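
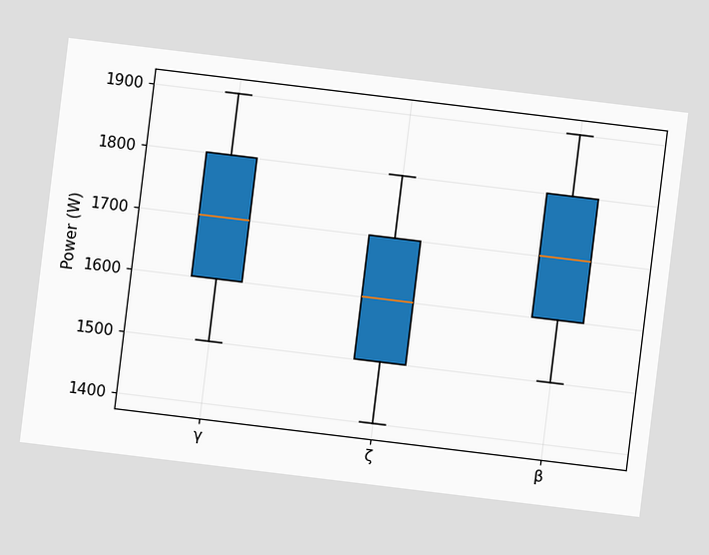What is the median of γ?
The chart is tilted about 7° clockwise. The median line in the γ box sits at 1700W.

1700W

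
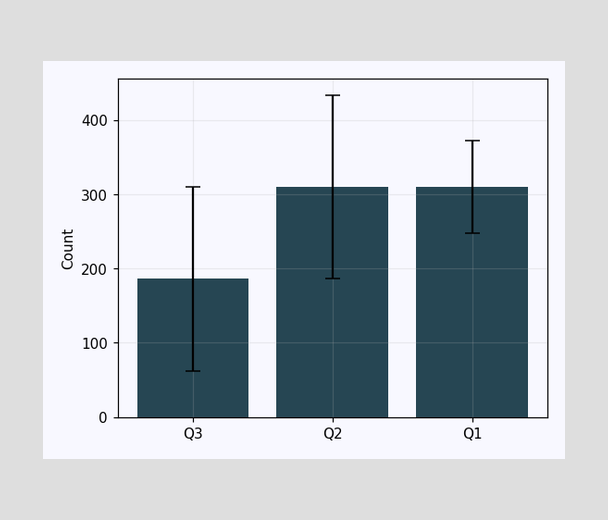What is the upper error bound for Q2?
434

The Q2 bar's upper whisker reaches 434.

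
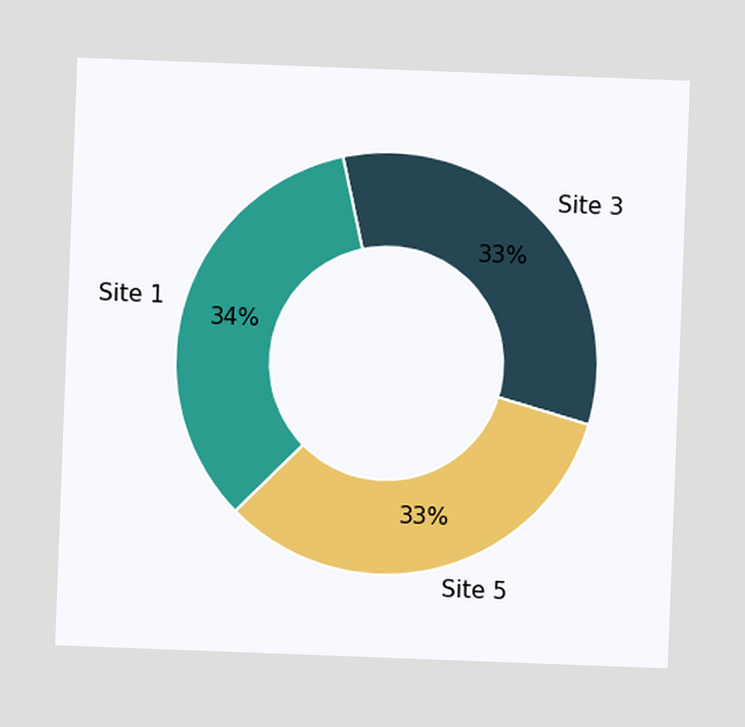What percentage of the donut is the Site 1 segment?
The chart is tilted about 2° clockwise. The Site 1 segment takes up 34% of the ring.

34%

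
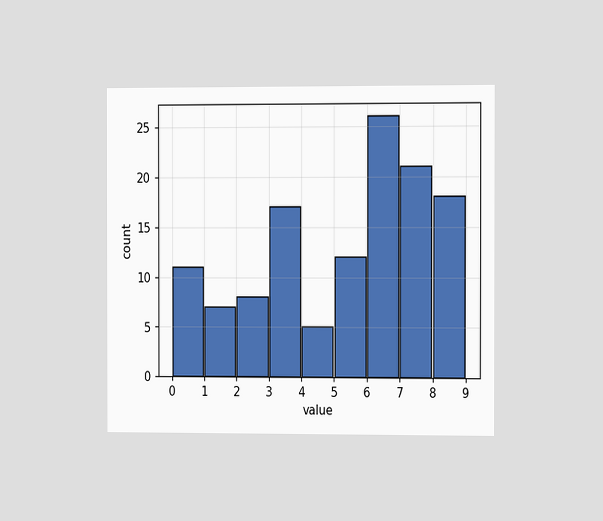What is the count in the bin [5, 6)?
12

The chart is viewed slightly from the right. The [5, 6) bin has height 12.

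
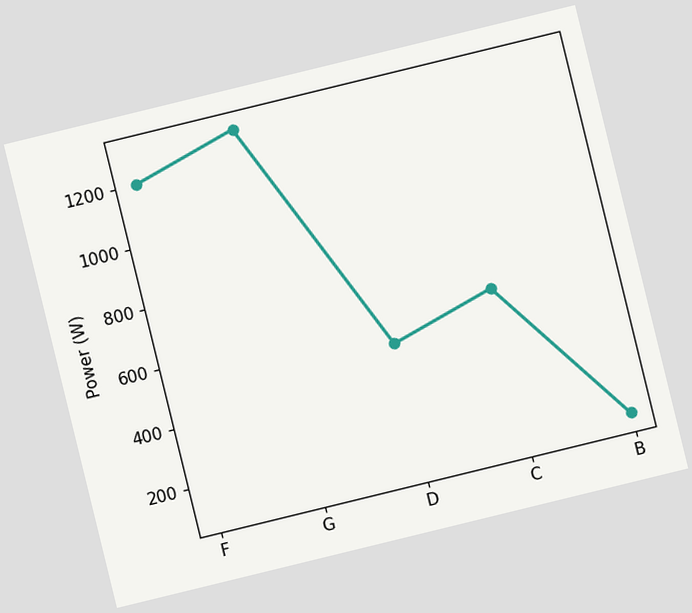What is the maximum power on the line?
The chart is tilted about 14° counter-clockwise. The highest point is at G, and reading across to the y-axis gives 1300W.

1300W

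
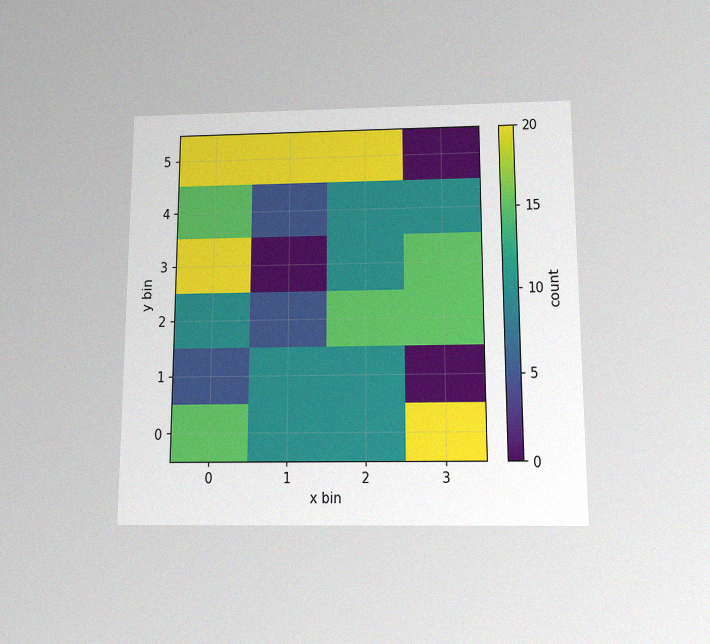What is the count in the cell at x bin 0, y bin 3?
20

The chart is viewed slightly from below, with some photo noise. Matching the cell (0, 3) against the colorbar gives 20.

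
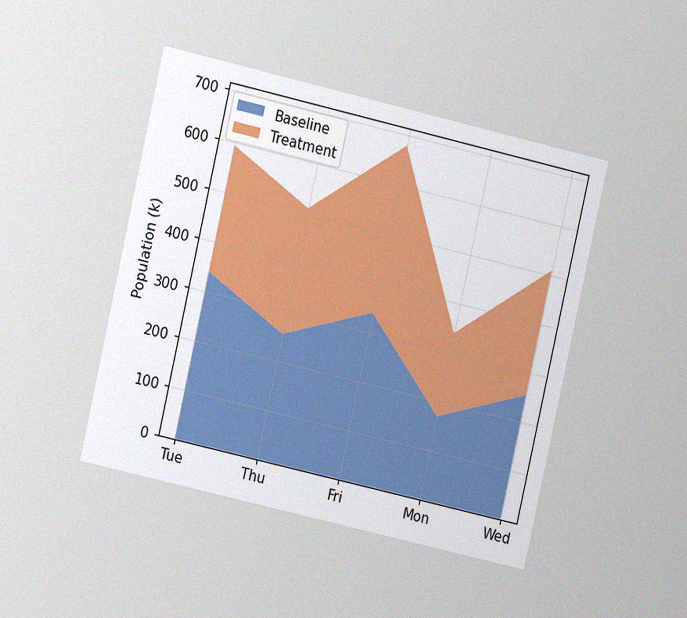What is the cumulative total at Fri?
680k

The chart is tilted about 13° clockwise and viewed at a slight angle, with some photo noise. The stacked total at Fri reaches 680k.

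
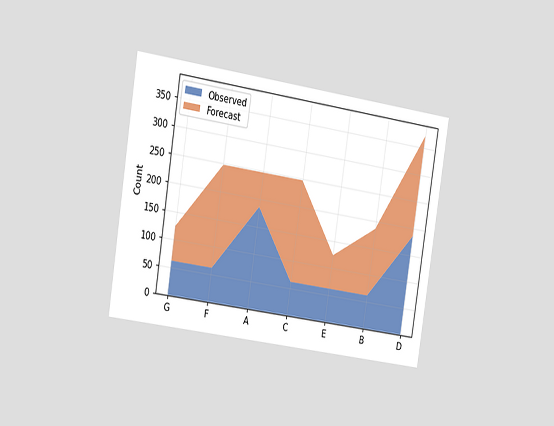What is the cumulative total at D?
372

The chart is tilted about 9° clockwise and viewed slightly from the left. The stacked total at D reaches 372.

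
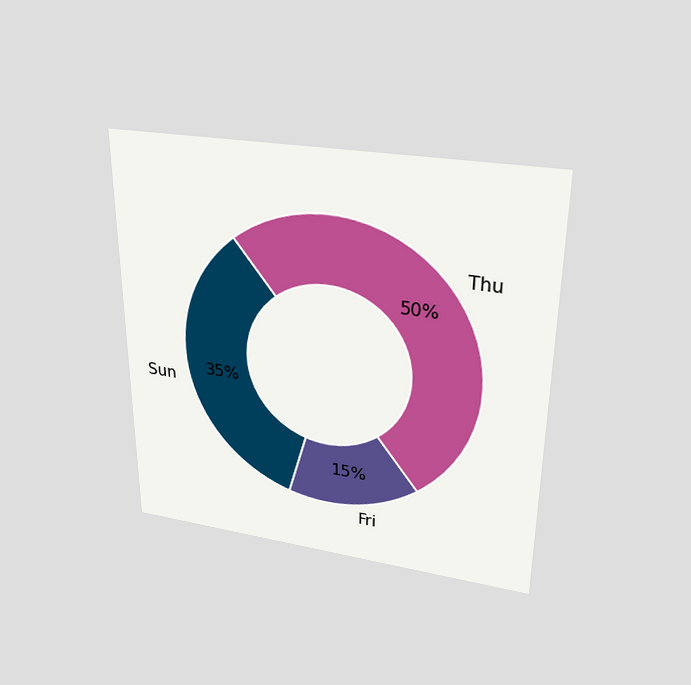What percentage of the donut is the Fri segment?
The chart is viewed slightly from above. The Fri segment takes up 15% of the ring.

15%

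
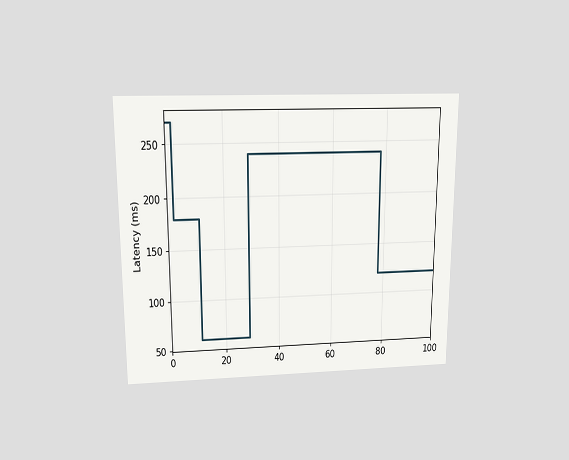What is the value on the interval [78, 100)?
120ms

The chart is viewed slightly from above. On [78, 100) the step sits at 120ms.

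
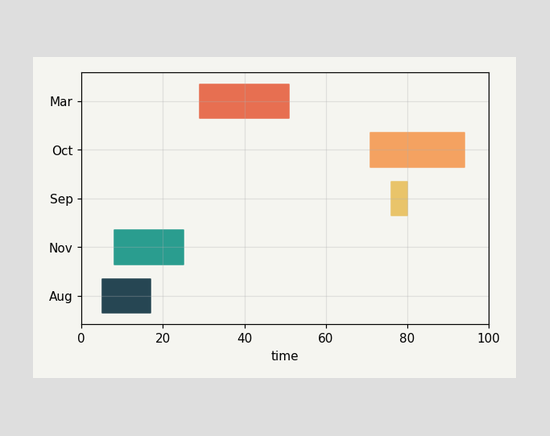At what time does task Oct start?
The Oct bar begins at t=71.

71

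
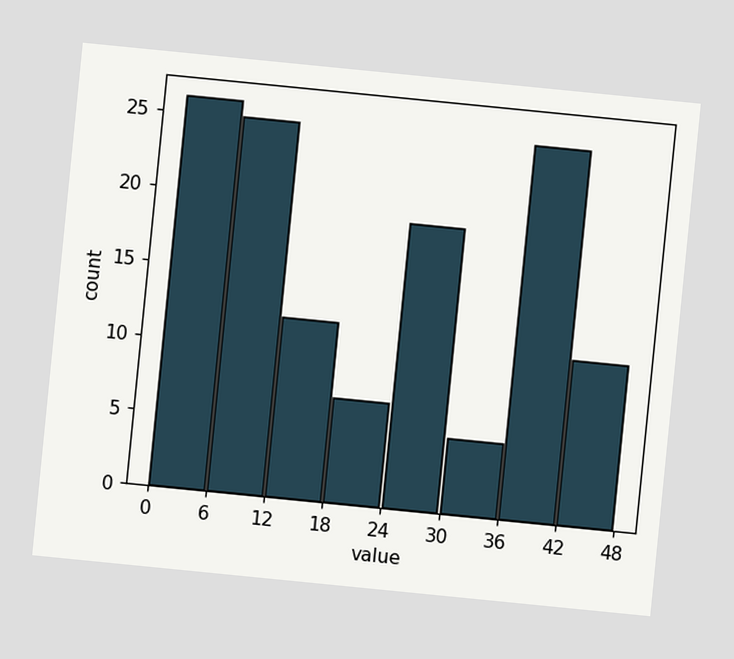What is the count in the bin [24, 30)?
19

The chart is tilted about 6° clockwise. The [24, 30) bin has height 19.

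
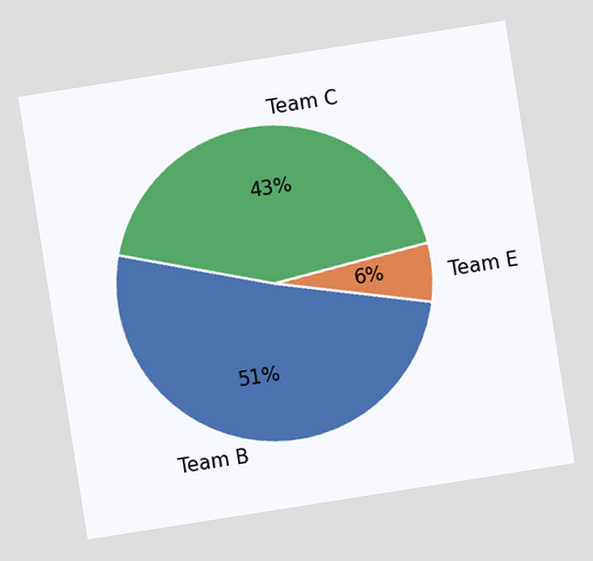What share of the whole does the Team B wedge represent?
The chart is tilted about 9° counter-clockwise. The Team B slice takes up 51% of the pie.

51%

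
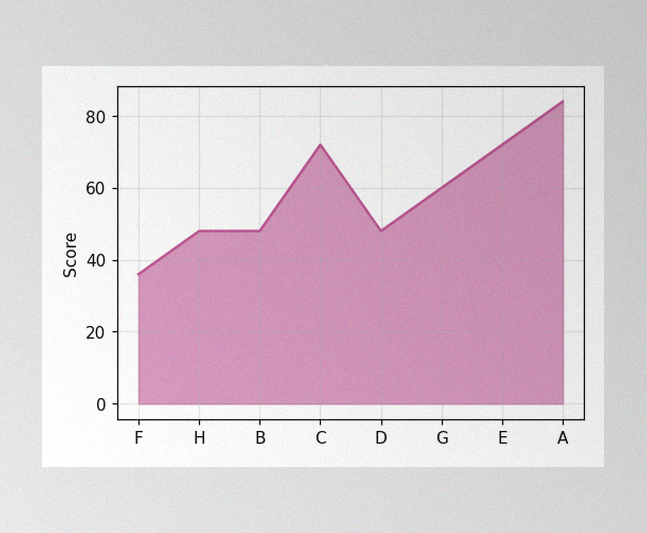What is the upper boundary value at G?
The image has some photo noise and uneven lighting. At G the upper boundary is at 60.

60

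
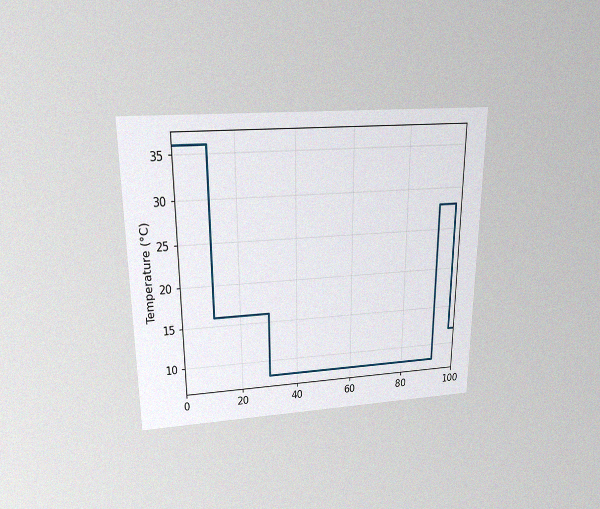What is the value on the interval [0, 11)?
36°C

The chart is viewed slightly from above, with some photo noise. On [0, 11) the step sits at 36°C.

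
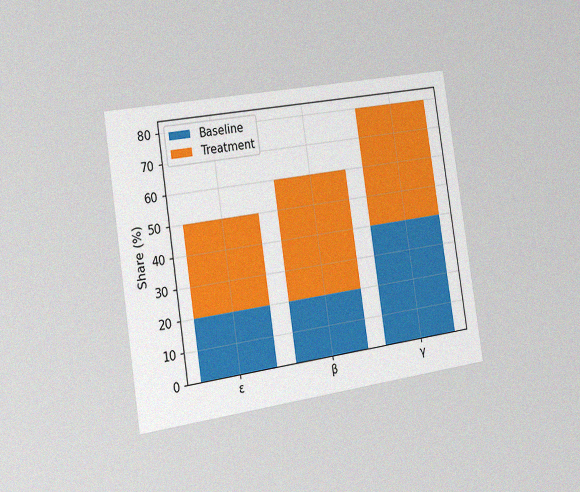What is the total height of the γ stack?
80%

The chart is tilted about 9° counter-clockwise and viewed slightly from the left, with some photo noise. The γ stack's top reaches 80% on the y-axis.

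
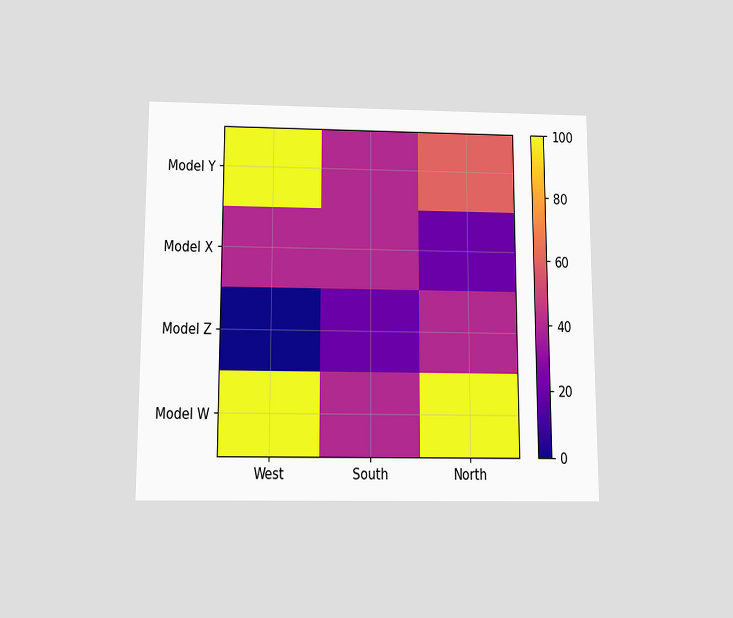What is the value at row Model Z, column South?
20

The chart is viewed slightly from below. Matching cell (Model Z, South) against the colorbar gives 20.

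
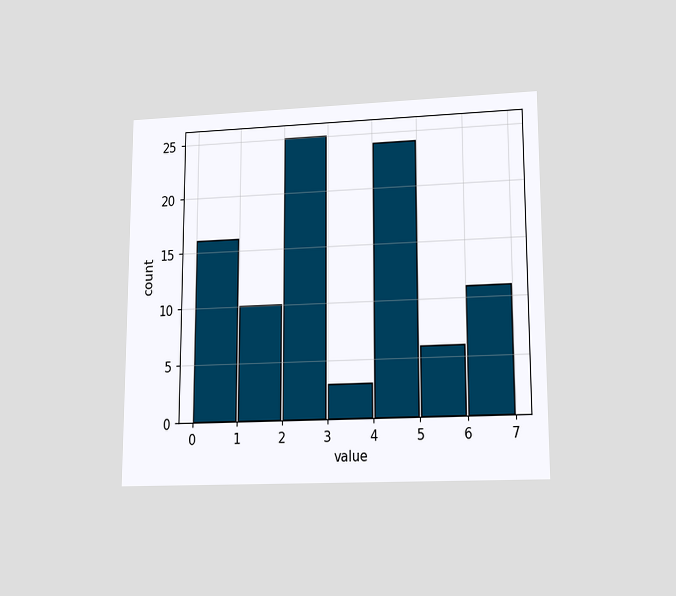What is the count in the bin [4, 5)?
The chart is viewed at a slight angle. The [4, 5) bin has height 24.

24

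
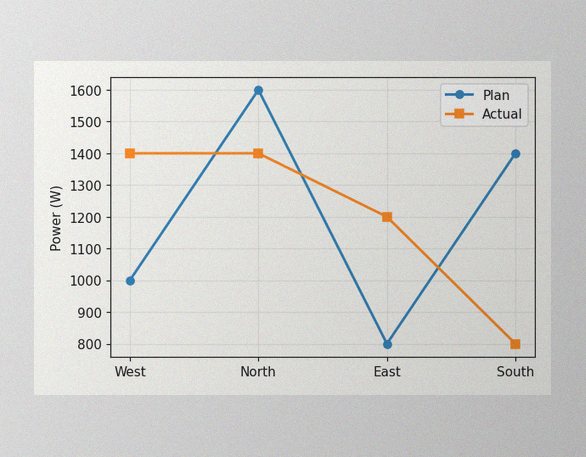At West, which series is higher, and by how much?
Actual, by 400W

The image has some photo noise and uneven lighting. At West, Actual sits above the other line by 400W.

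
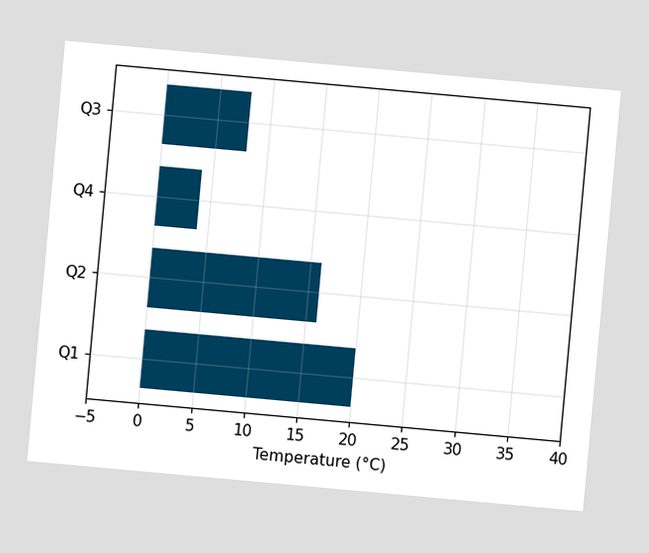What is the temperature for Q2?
16°C

The chart is tilted about 5° clockwise. Reading along the chart's x-axis, the Q2 bar reaches 16°C.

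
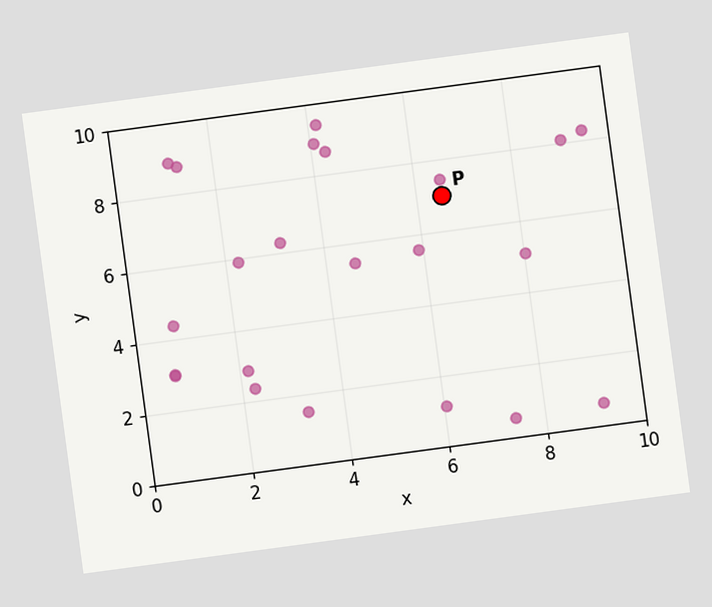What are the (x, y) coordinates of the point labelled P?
The chart is tilted about 8° counter-clockwise. Following the gridlines from P to each axis, P sits at (6.5, 7).

(6.5, 7)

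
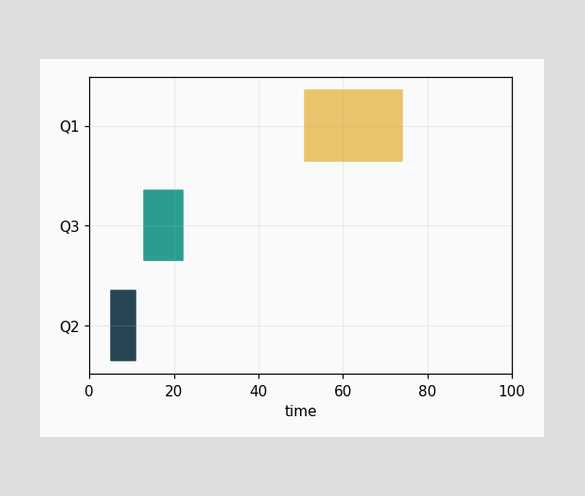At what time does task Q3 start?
13

The Q3 bar begins at t=13.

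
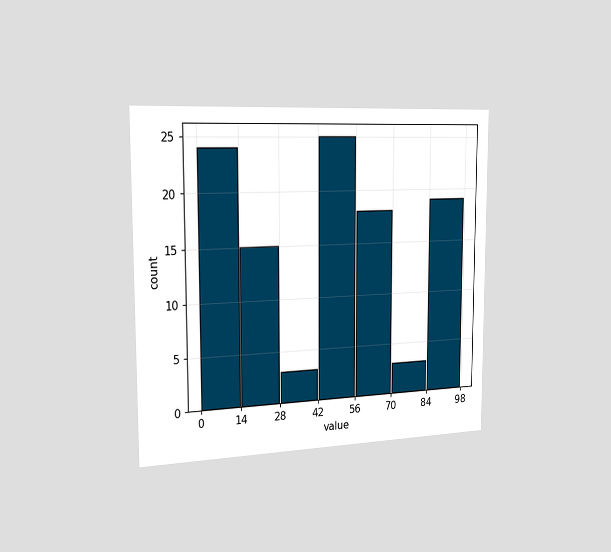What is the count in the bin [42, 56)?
25

The chart is viewed slightly from the left. The [42, 56) bin has height 25.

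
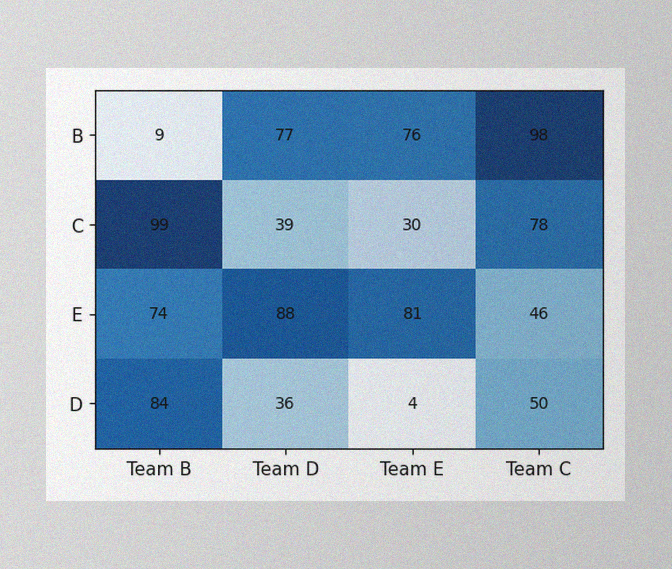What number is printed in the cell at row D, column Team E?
4

The image has some photo noise and uneven lighting. The (D, Team E) cell reads 4.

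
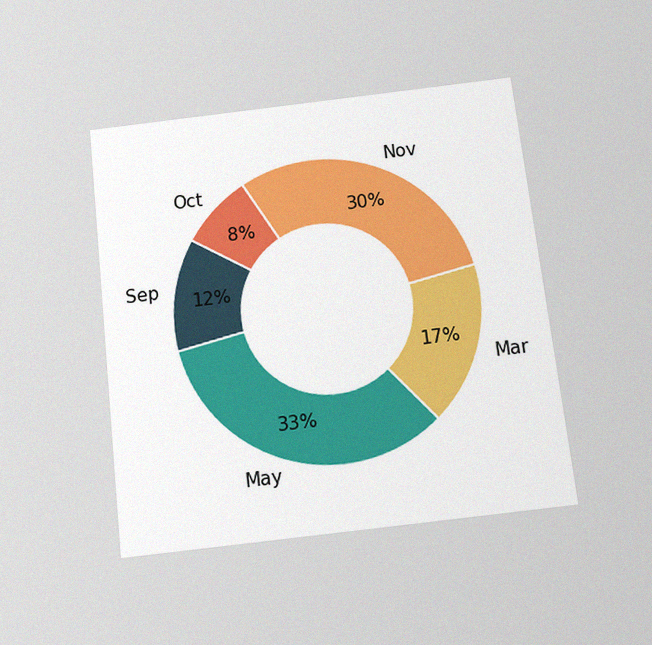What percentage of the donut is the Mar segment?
17%

The chart is tilted about 7° counter-clockwise and viewed slightly from below, with some photo noise. The Mar segment takes up 17% of the ring.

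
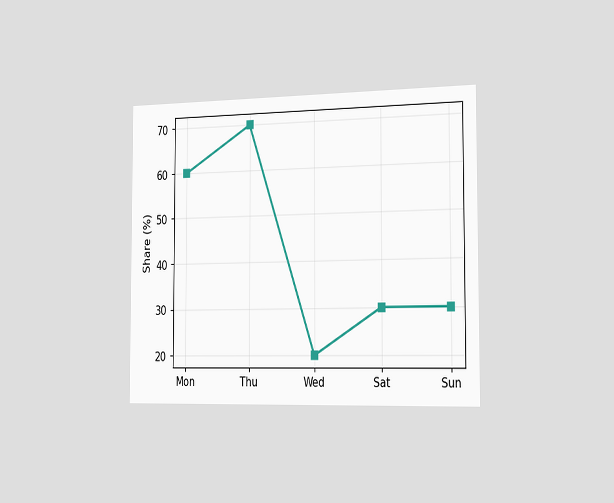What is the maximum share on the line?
70%

The chart is viewed slightly from the right. The highest point is at Thu, and reading across to the y-axis gives 70%.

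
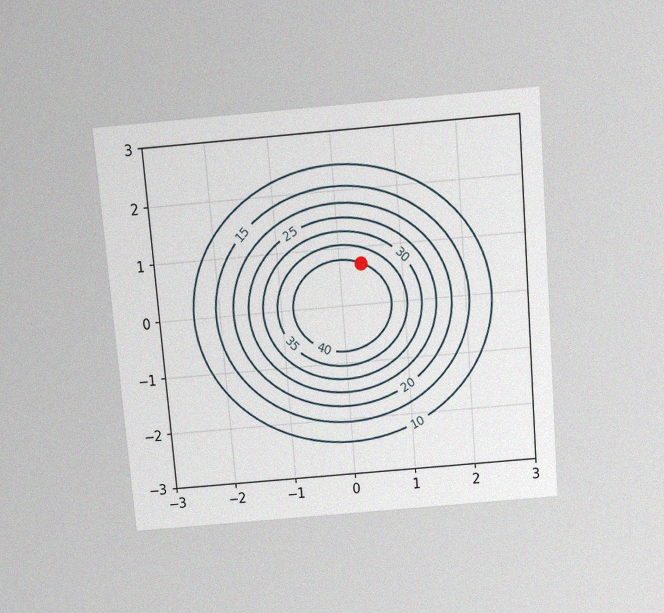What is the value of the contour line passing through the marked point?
The chart is tilted about 5° counter-clockwise and viewed slightly from above, with some photo noise. The marked point sits on the contour labelled 40.

40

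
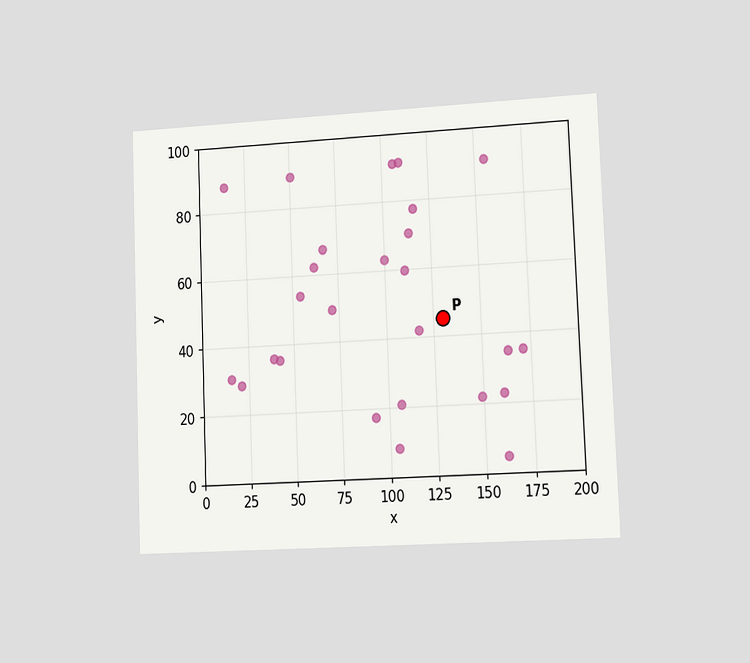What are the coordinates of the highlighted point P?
(130, 45)

The chart is tilted about 2° counter-clockwise and viewed slightly from the right. Following the gridlines from P to each axis, P sits at (130, 45).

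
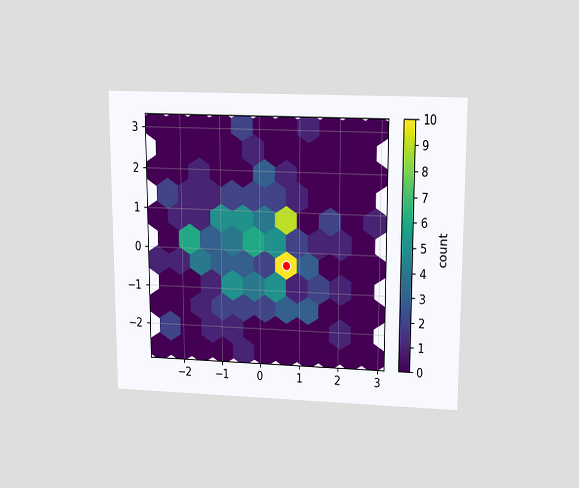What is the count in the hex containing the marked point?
10

The chart is viewed slightly from above. The marked hex reads 10 on the colorbar.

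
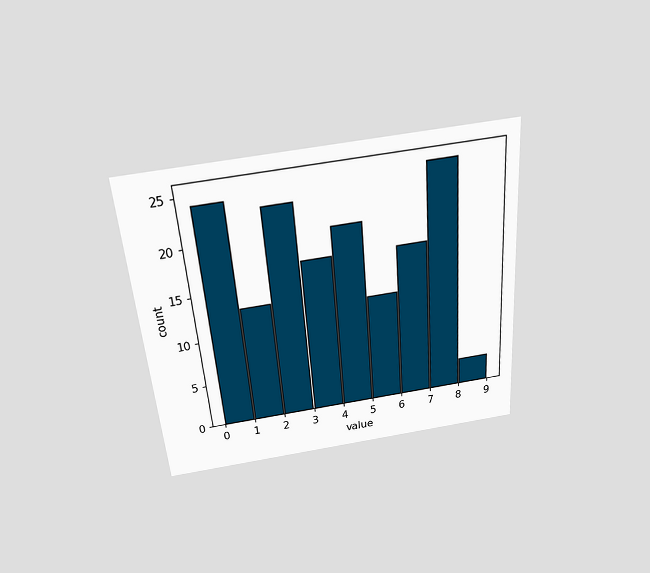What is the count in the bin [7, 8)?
The chart is tilted about 5° counter-clockwise and viewed slightly from above. The [7, 8) bin has height 25.

25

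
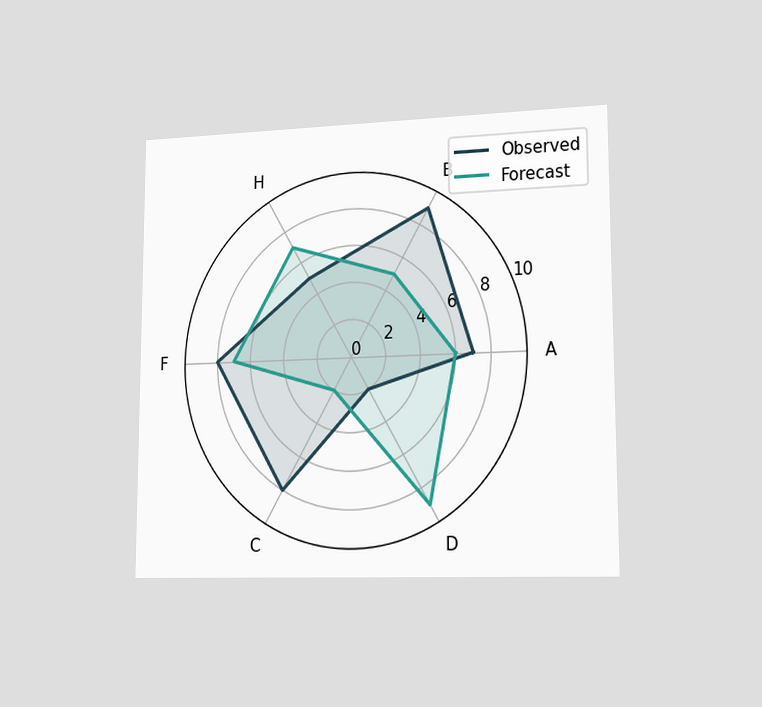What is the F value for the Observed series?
The chart is viewed slightly from the right. On the F axis, Observed reaches 8.

8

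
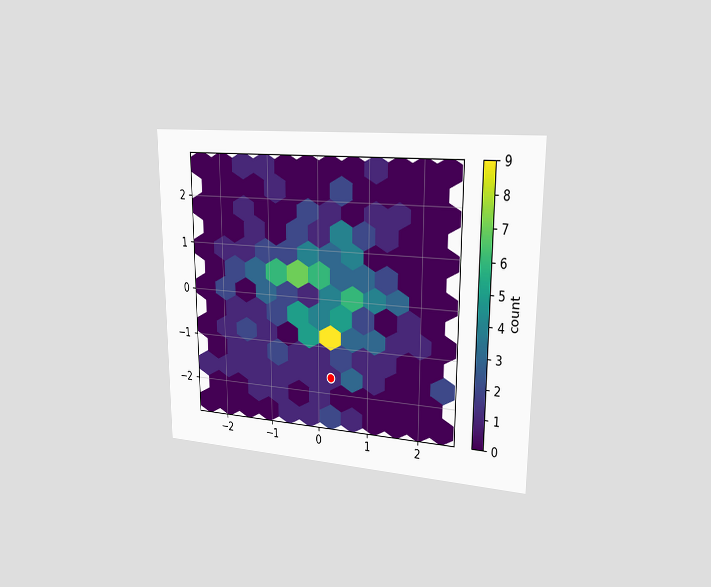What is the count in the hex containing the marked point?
The chart is viewed slightly from the right. The marked hex reads 1 on the colorbar.

1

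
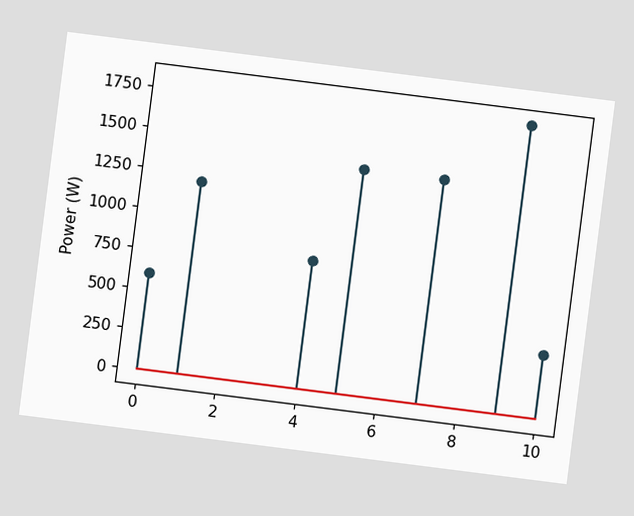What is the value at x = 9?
1800W

The chart is tilted about 7° clockwise. The stem at x=9 reaches 1800W.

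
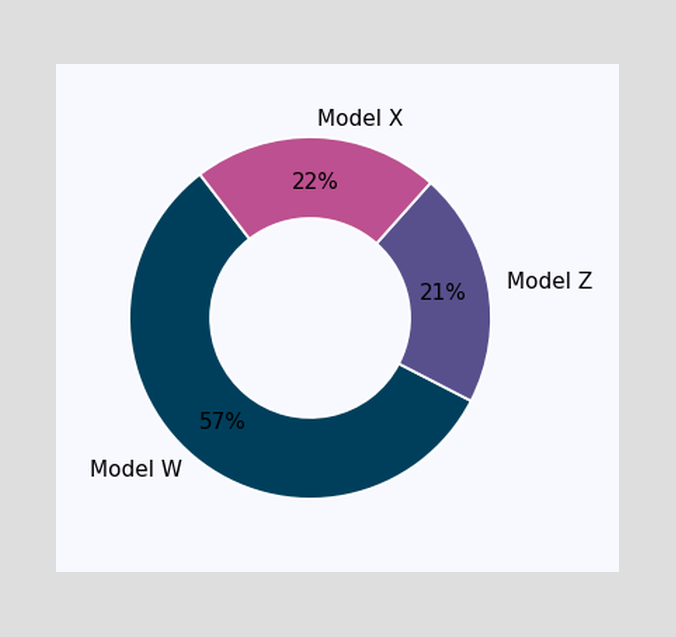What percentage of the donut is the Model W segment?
The Model W segment takes up 57% of the ring.

57%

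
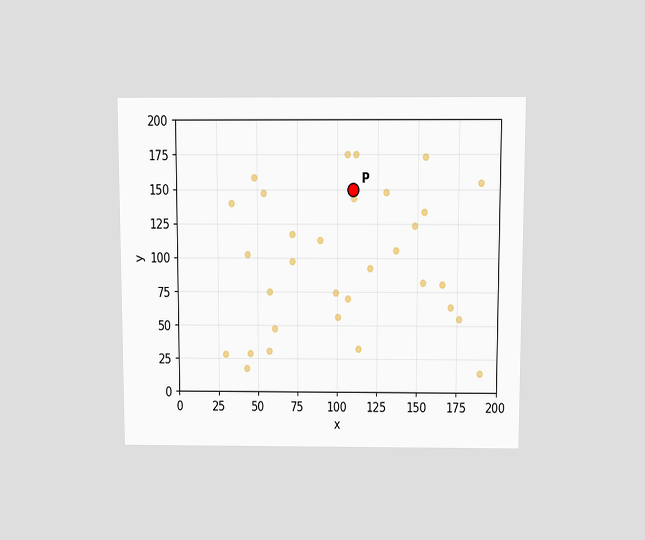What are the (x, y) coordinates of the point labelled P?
The chart is viewed slightly from above. Following the gridlines from P to each axis, P sits at (110, 150).

(110, 150)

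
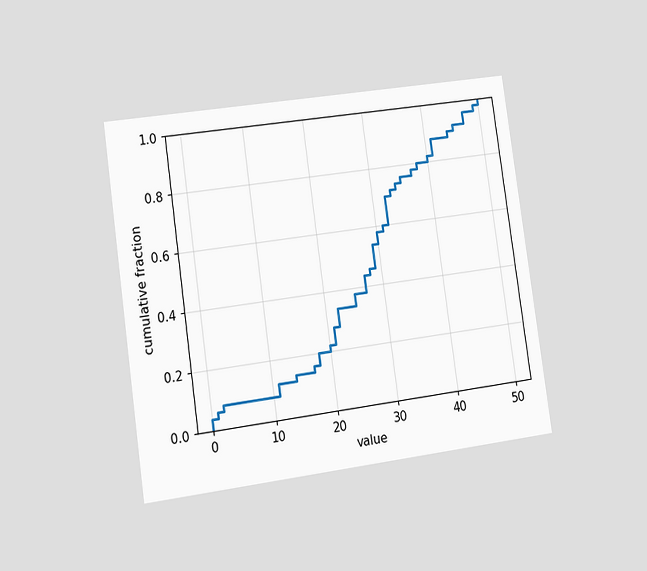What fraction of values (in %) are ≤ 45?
The chart is tilted about 8° counter-clockwise and viewed at a slight angle. At x=45 the ECDF step is at 92%.

92%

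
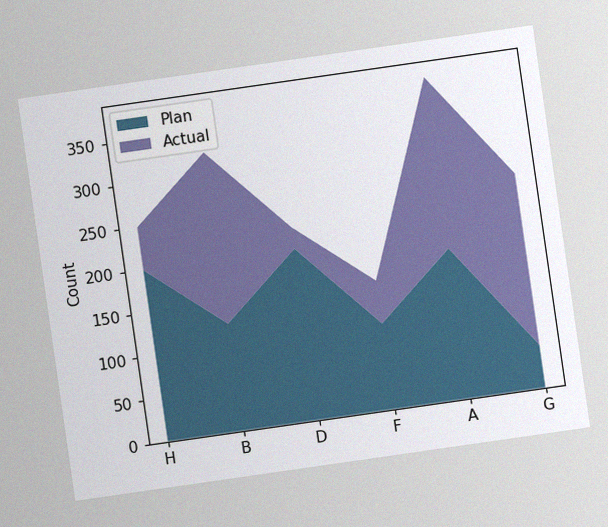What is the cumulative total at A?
375

The chart is tilted about 8° counter-clockwise, with some photo noise. The stacked total at A reaches 375.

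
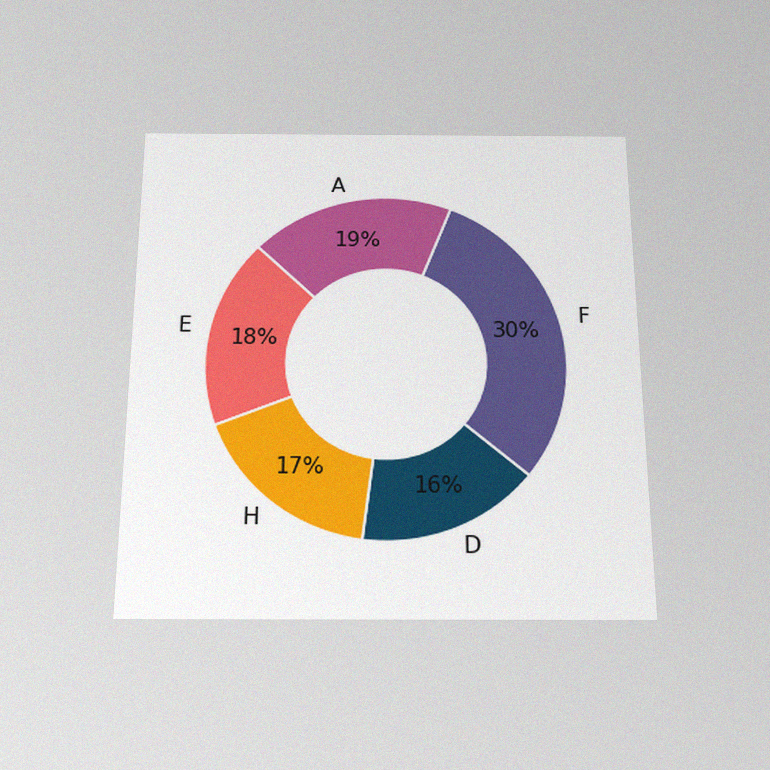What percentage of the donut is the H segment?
17%

The chart is viewed slightly from below, with some photo noise. The H segment takes up 17% of the ring.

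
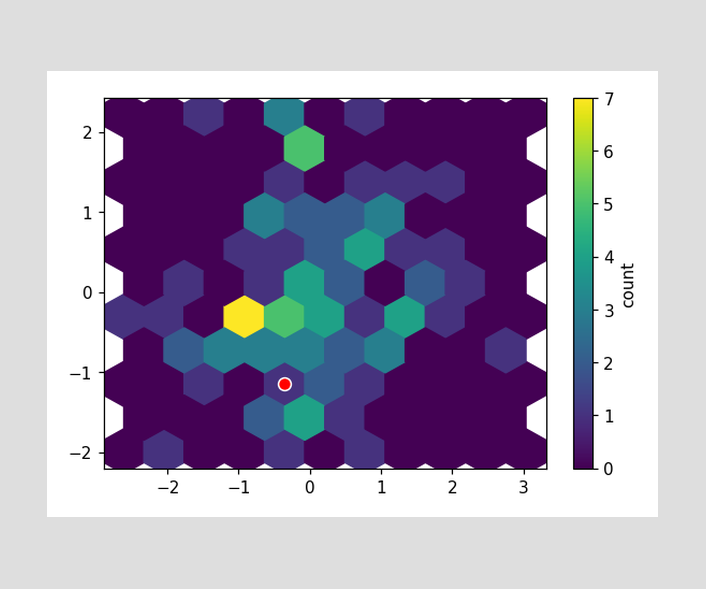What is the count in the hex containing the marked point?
1

The marked hex reads 1 on the colorbar.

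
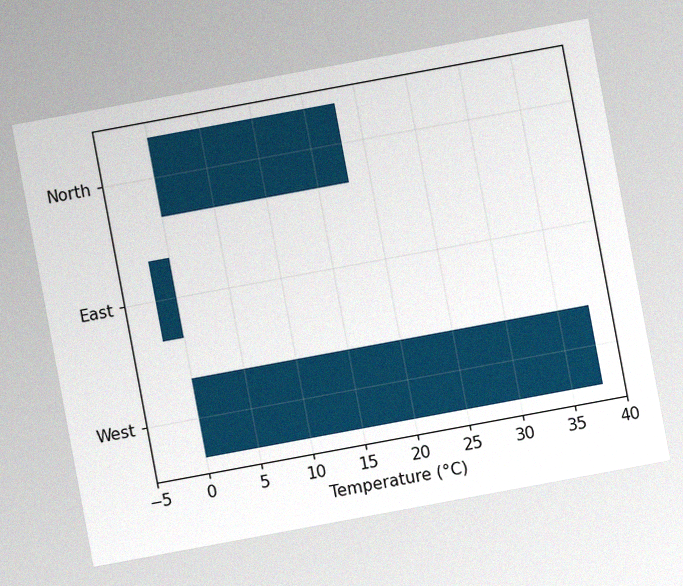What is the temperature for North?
The chart is tilted about 10° counter-clockwise, with some photo noise. Reading along the chart's x-axis, the North bar reaches 18°C.

18°C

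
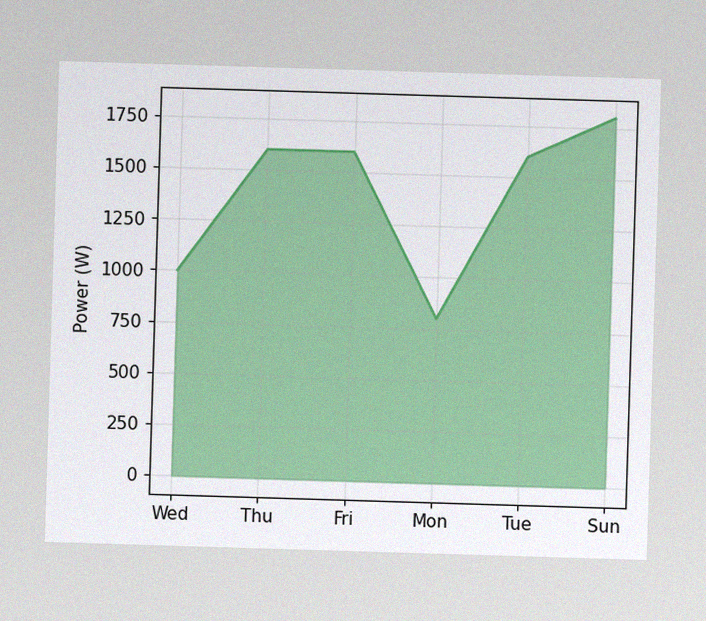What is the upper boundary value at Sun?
1800W

The image has some photo noise and uneven lighting. At Sun the upper boundary is at 1800W.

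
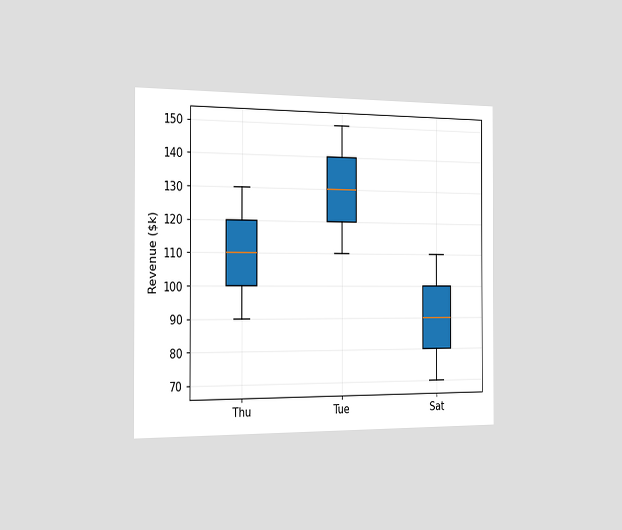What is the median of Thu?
The chart is viewed slightly from the left. The median line in the Thu box sits at $110k.

$110k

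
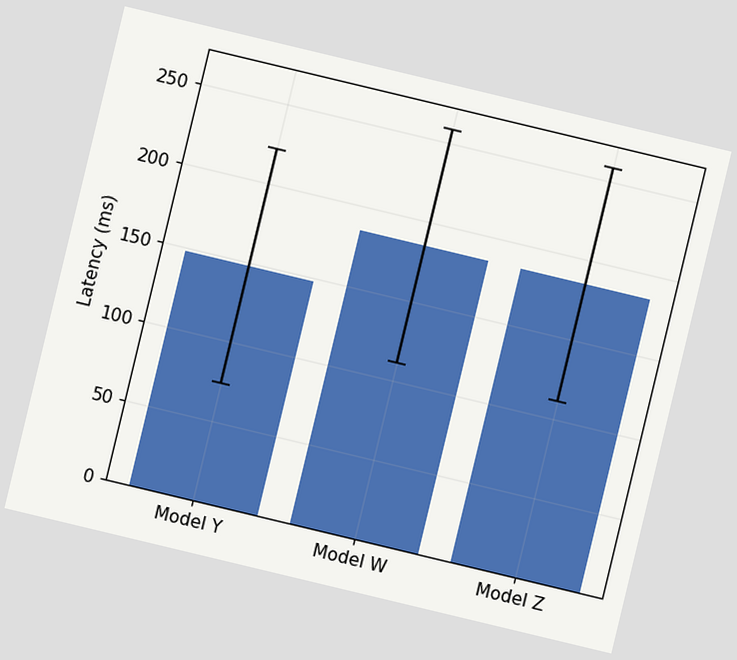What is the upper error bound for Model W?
The chart is tilted about 13° clockwise. The Model W bar's upper whisker reaches 259ms.

259ms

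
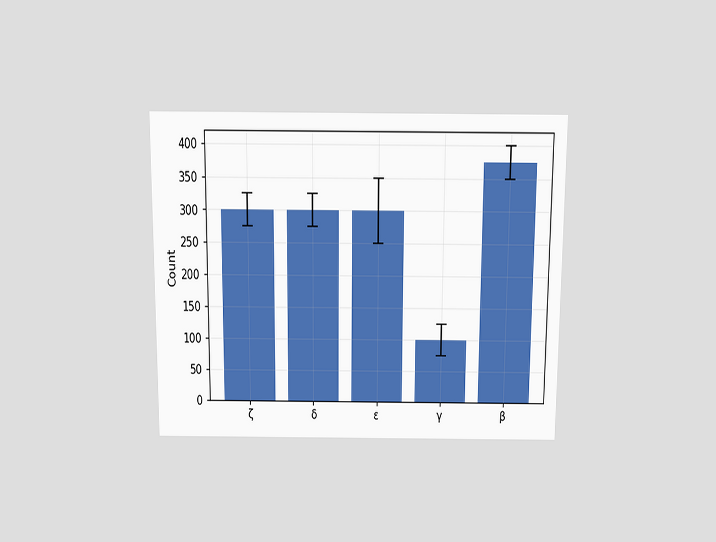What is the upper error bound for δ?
The chart is viewed slightly from above. The δ bar's upper whisker reaches 325.

325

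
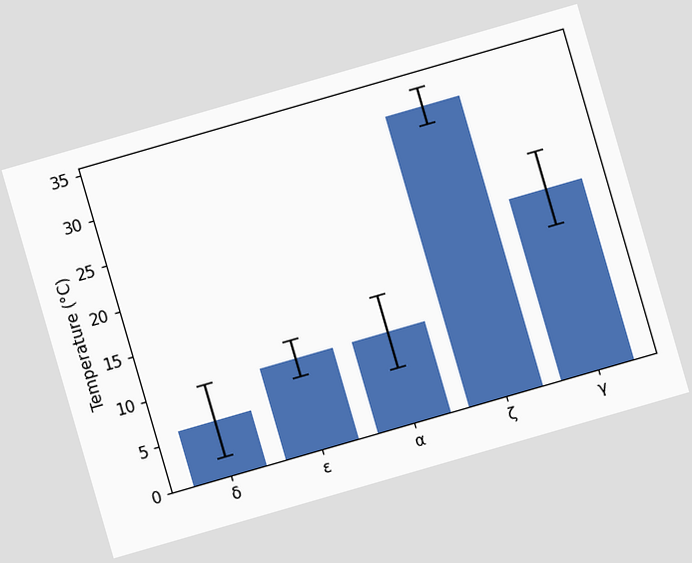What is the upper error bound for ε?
12°C

The chart is tilted about 16° counter-clockwise. The ε bar's upper whisker reaches 12°C.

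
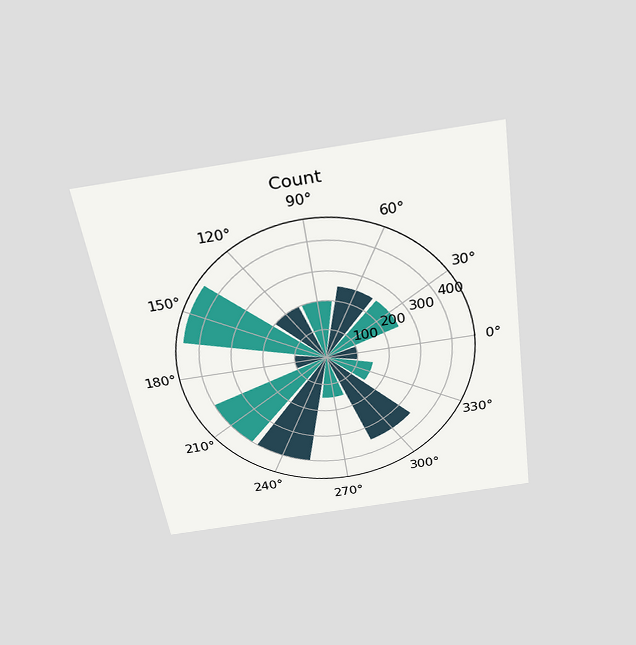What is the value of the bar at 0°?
100

The chart is tilted about 9° counter-clockwise and viewed slightly from above. The bar at 0° reaches 100 on the radial axis.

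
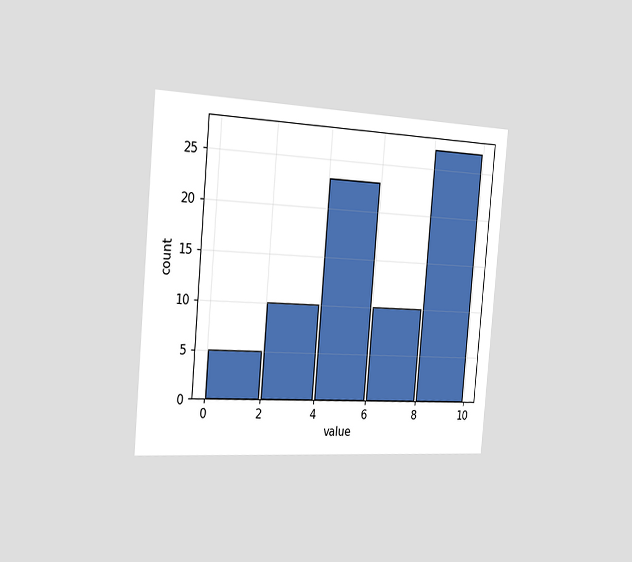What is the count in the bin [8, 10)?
The chart is tilted about 5° clockwise and viewed slightly from the left. The [8, 10) bin has height 27.

27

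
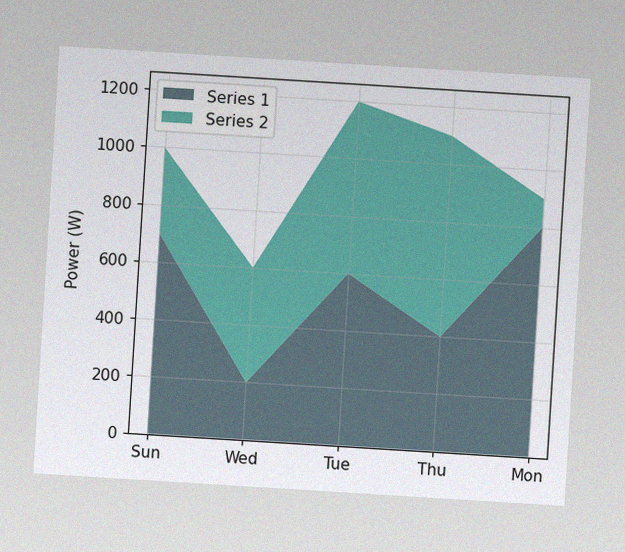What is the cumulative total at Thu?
1100W

The chart is tilted about 4° clockwise, with some photo noise. The stacked total at Thu reaches 1100W.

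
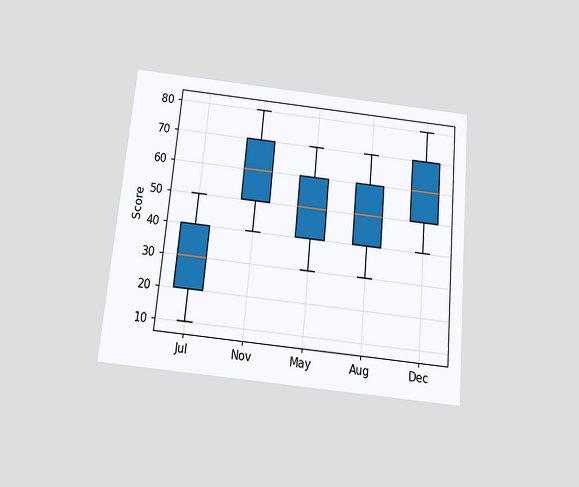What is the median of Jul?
30

The chart is tilted about 5° clockwise and viewed slightly from below. The median line in the Jul box sits at 30.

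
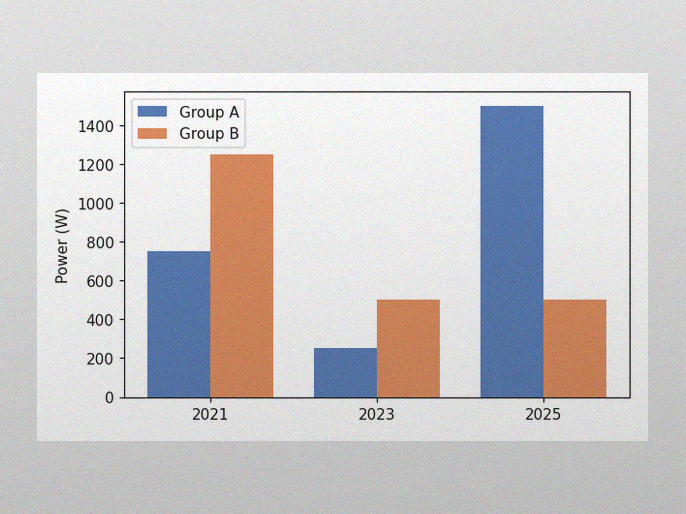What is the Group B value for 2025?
500W

The image has some photo noise and uneven lighting. The Group B bar at 2025 reaches 500W on the y-axis.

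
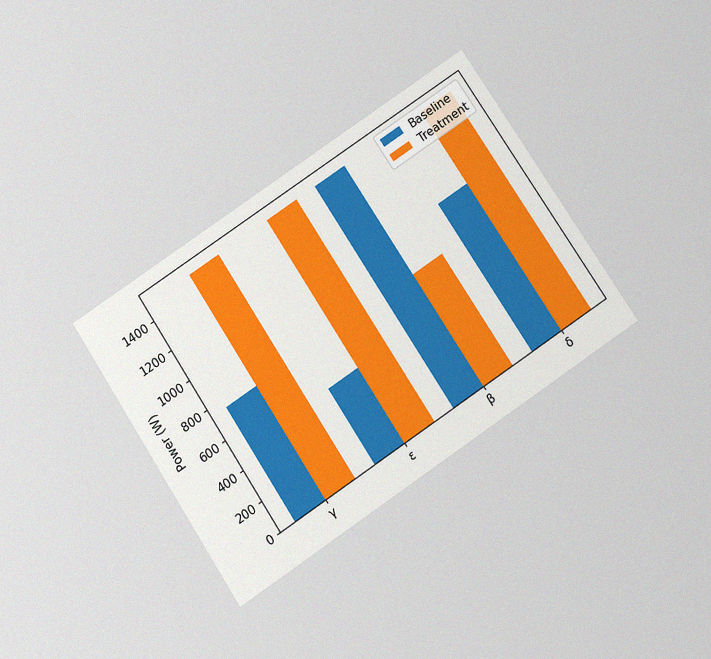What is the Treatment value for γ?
1500W

The chart is tilted about 33° counter-clockwise and viewed slightly from below, with some photo noise. The Treatment bar at γ reaches 1500W on the y-axis.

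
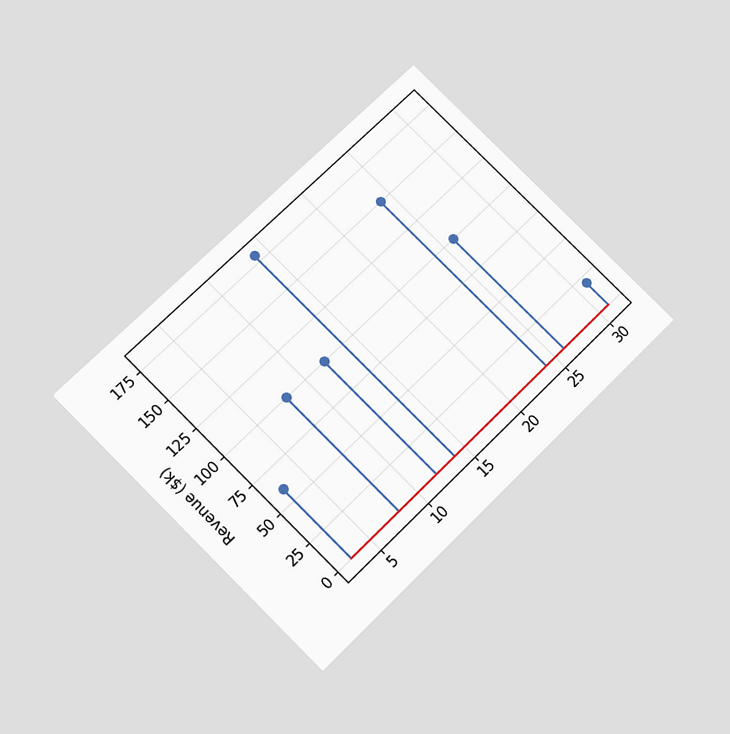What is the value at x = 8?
$100k

The chart is tilted about 45° counter-clockwise and viewed slightly from below. The stem at x=8 reaches $100k.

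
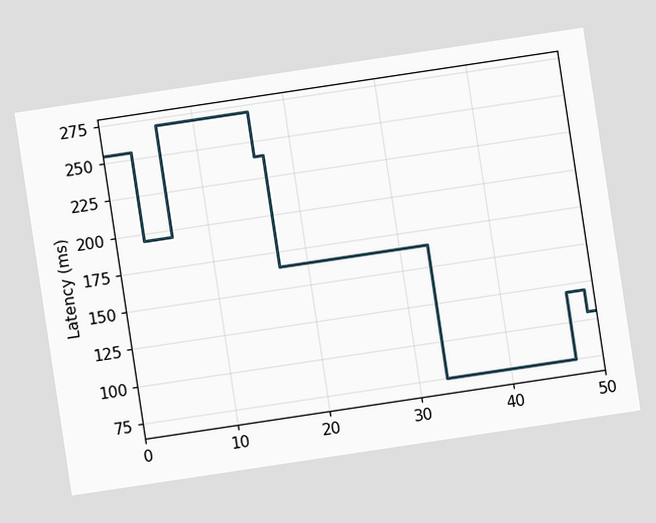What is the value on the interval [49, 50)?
The chart is tilted about 9° counter-clockwise. On [49, 50) the step sits at 105ms.

105ms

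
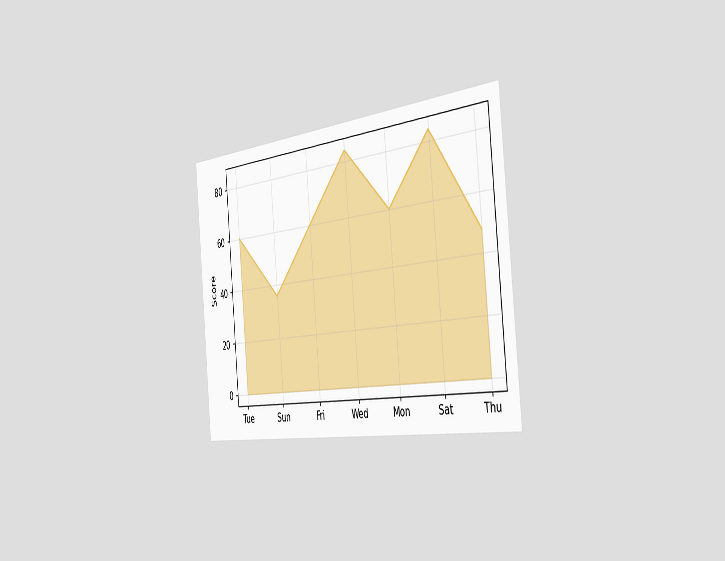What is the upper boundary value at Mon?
The chart is tilted about 5° counter-clockwise and viewed slightly from the right. At Mon the upper boundary is at 60.

60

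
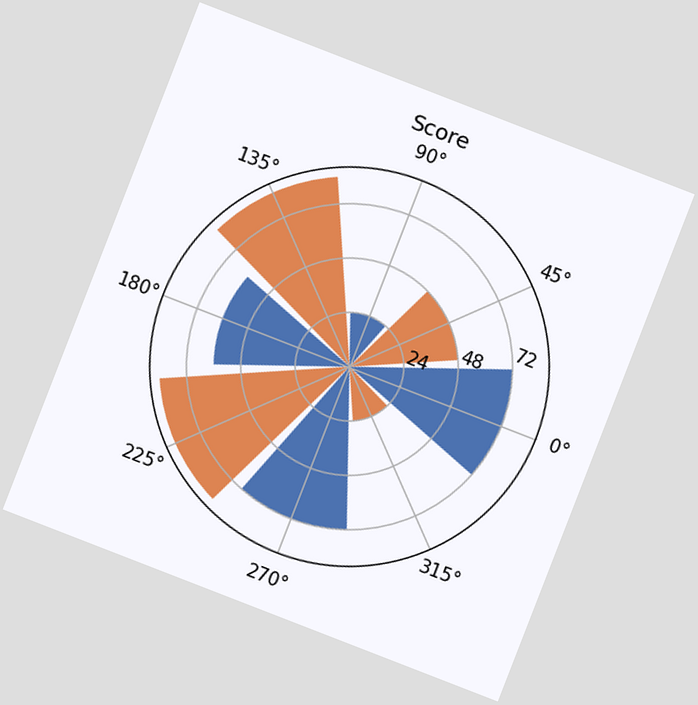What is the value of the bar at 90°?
24

The chart is tilted about 21° clockwise. The bar at 90° reaches 24 on the radial axis.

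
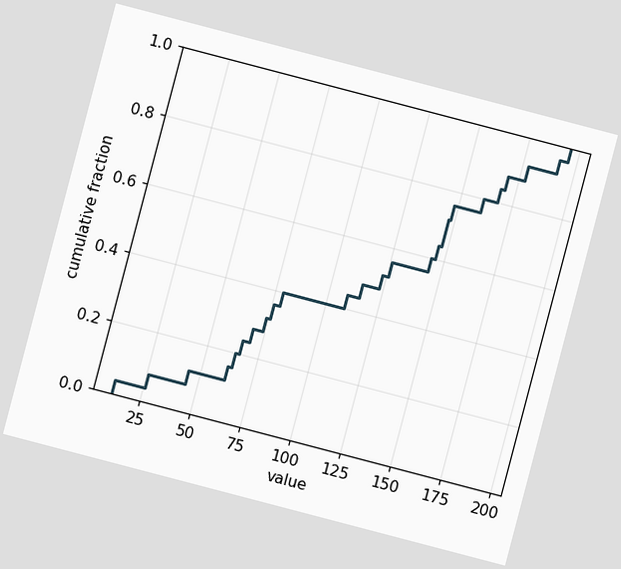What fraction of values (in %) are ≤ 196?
The chart is tilted about 15° clockwise. At x=196 the ECDF step is at 100%.

100%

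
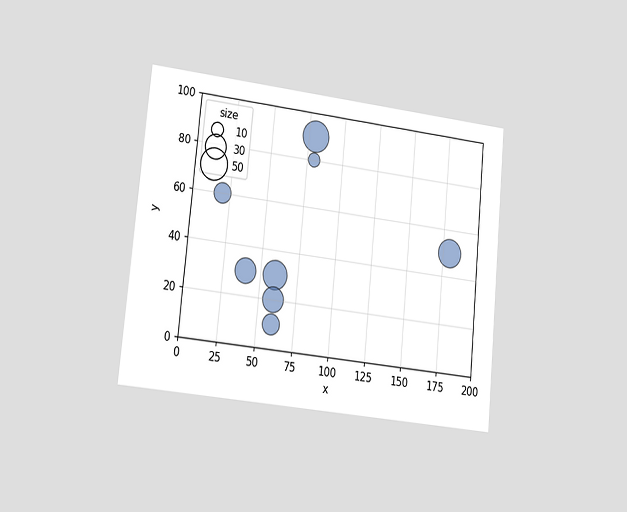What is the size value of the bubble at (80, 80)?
The chart is tilted about 6° clockwise and viewed slightly from the left. Matching the bubble at (80, 80) against the size legend gives 10.

10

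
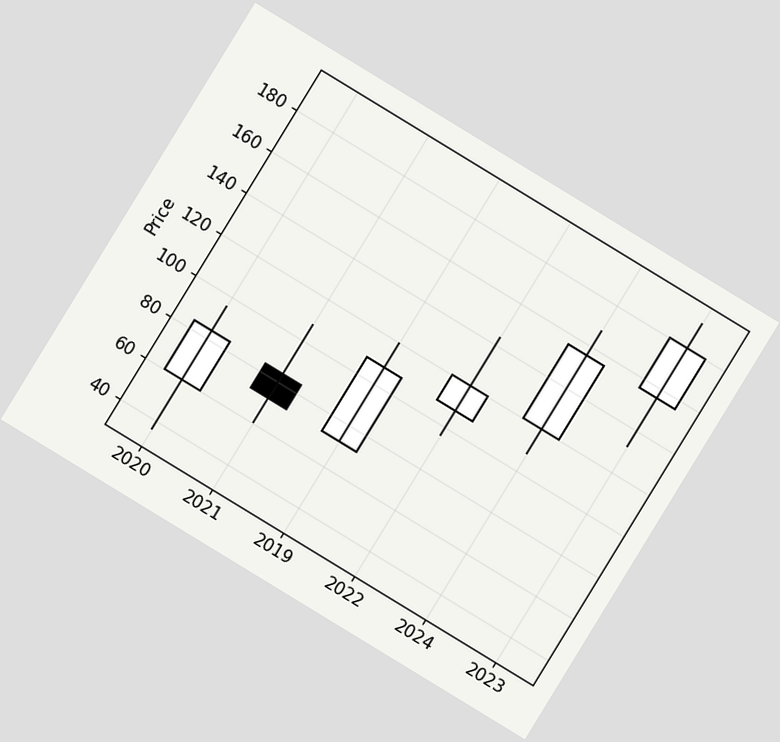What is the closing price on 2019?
108

The chart is tilted about 31° clockwise. The 2019 candle closes at 108.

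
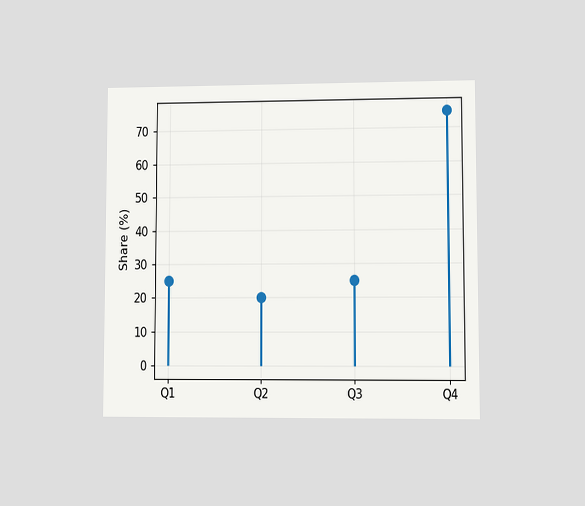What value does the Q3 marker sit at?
The chart is viewed at a slight angle. The Q3 marker sits at 25%.

25%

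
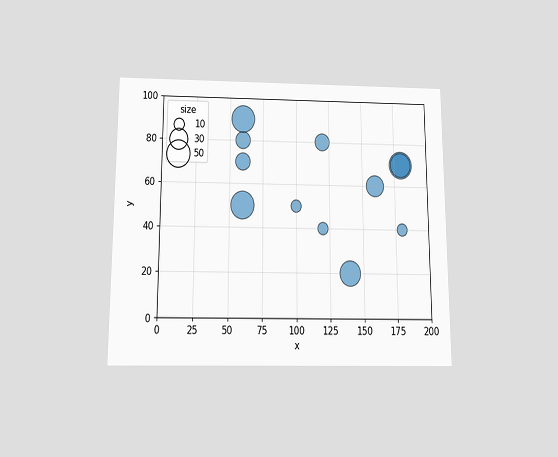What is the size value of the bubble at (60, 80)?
20

The chart is viewed slightly from below. Matching the bubble at (60, 80) against the size legend gives 20.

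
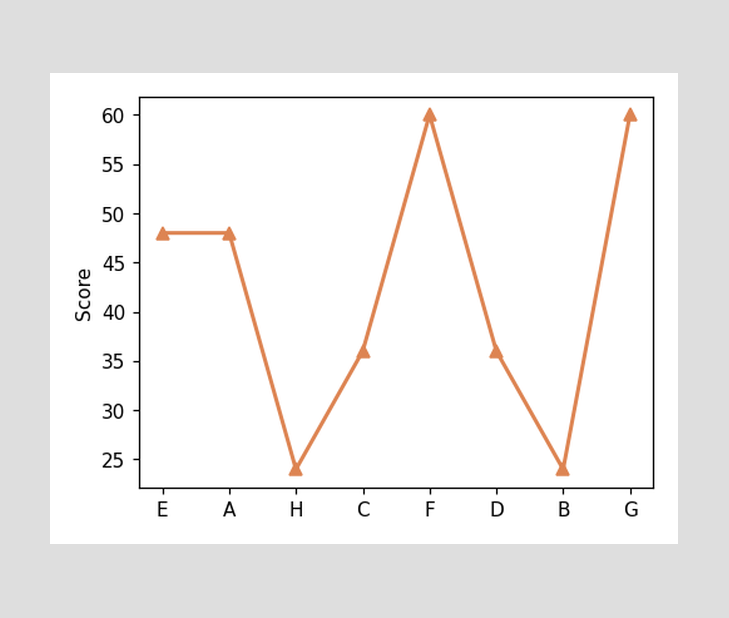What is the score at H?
24

At H, the line is at 24.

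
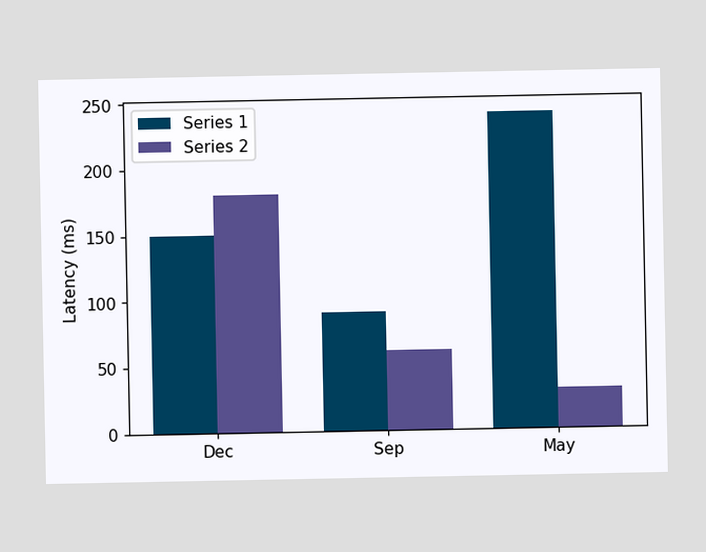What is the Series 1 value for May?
The Series 1 bar at May reaches 240ms on the y-axis.

240ms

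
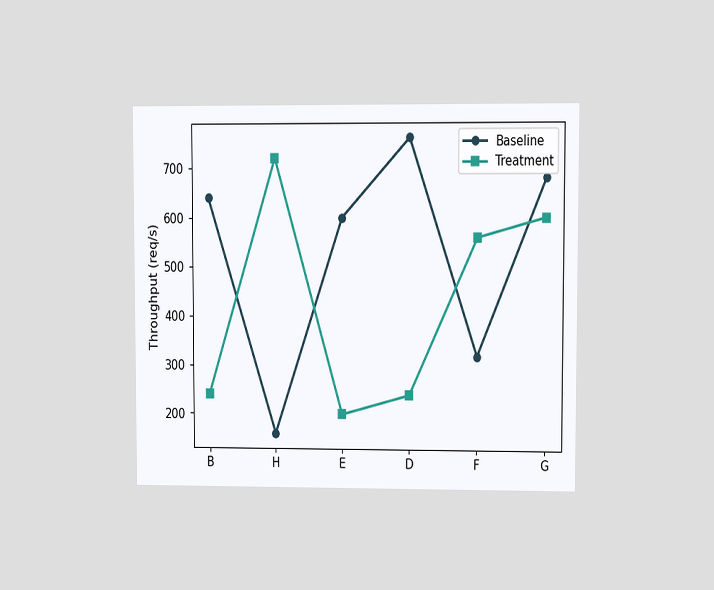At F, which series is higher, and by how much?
Treatment, by 240req/s

The chart is viewed at a slight angle. At F, Treatment sits above the other line by 240req/s.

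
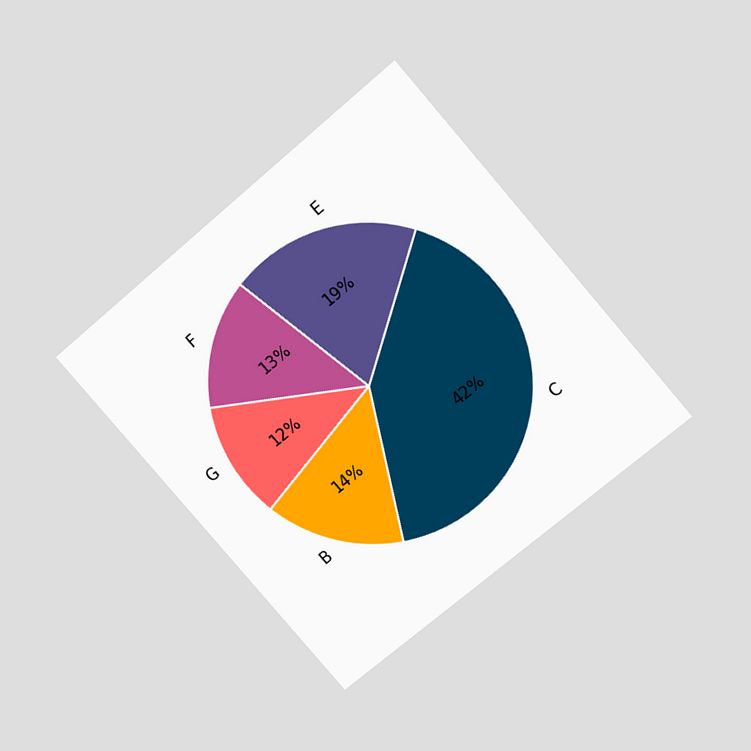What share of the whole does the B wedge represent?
14%

The chart is tilted about 41° counter-clockwise and viewed slightly from above. The B slice takes up 14% of the pie.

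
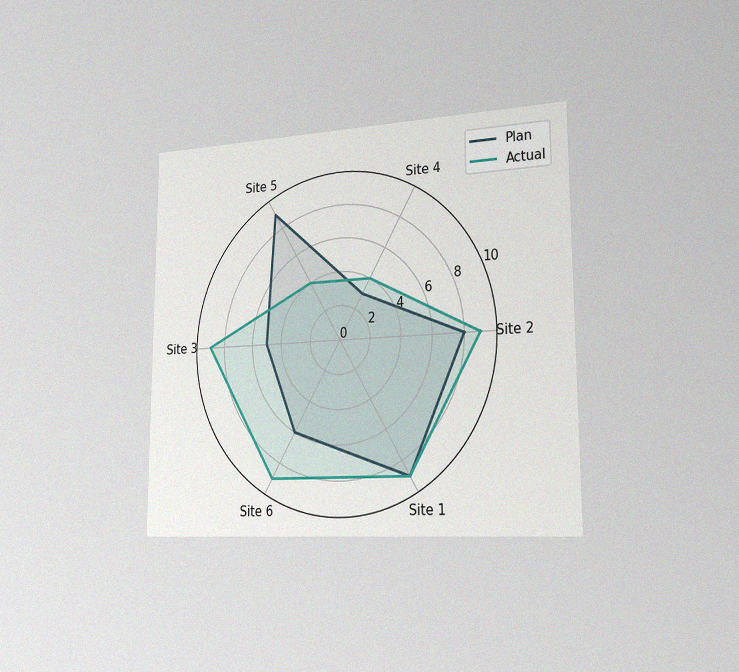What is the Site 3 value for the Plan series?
5

The chart is viewed slightly from the right, with some photo noise. On the Site 3 axis, Plan reaches 5.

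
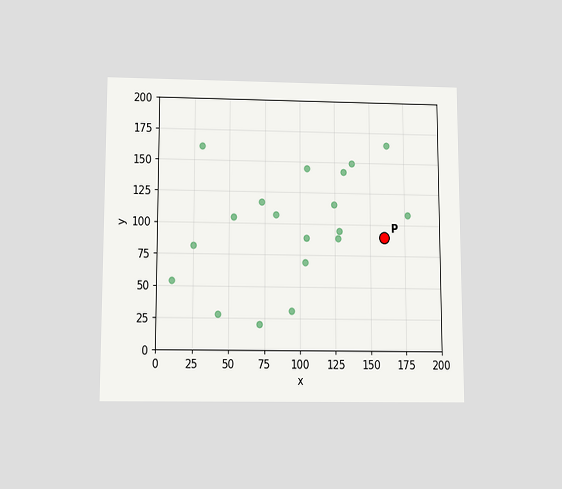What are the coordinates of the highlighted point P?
The chart is viewed slightly from below. Following the gridlines from P to each axis, P sits at (160, 90).

(160, 90)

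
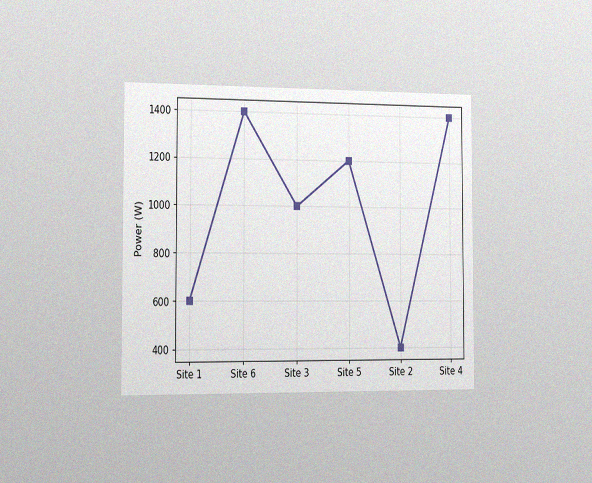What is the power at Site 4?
The chart is viewed slightly from the left, with some photo noise. At Site 4, the line is at 1400W.

1400W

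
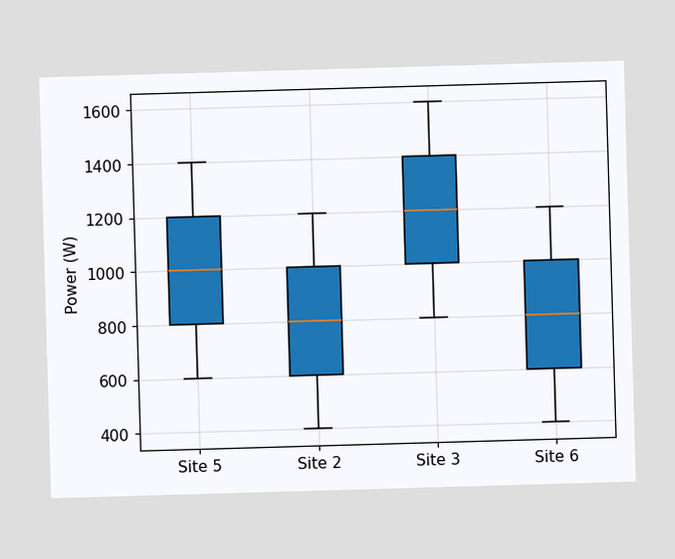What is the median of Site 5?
The median line in the Site 5 box sits at 1000W.

1000W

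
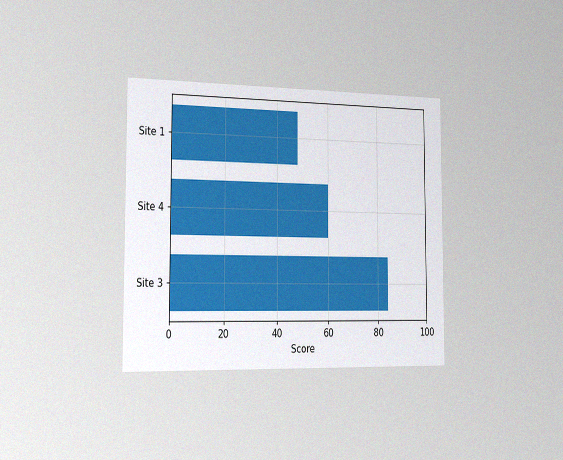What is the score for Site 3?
84

The chart is viewed slightly from the left, with some photo noise. Reading along the chart's x-axis, the Site 3 bar reaches 84.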